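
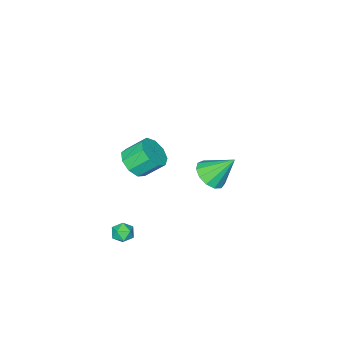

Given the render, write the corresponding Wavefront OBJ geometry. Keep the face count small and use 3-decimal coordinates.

v 3.242 2.249 -1.662
v 3.554 2.617 -2.068
v 4.046 1.623 -1.612
v 4.358 1.991 -2.018
v 4.235 2.198 -1.434
v 3.738 2.585 -1.466
v 3.862 1.655 -2.214
v 3.365 2.042 -2.246
v 3.937 2.25 -2.409
v 4.168 2.586 -1.927
v 3.432 1.654 -1.753
v 3.663 1.99 -1.271
v 3.196 2.332 3.259
v 3.519 1.821 3.912
v 2.866 2.536 4.794
v 2.544 3.048 4.141
v 3.894 2.289 3.81
v 3.242 3.005 4.692
v 3.943 2.778 3.449
v 3.29 3.493 4.332
v 3.642 3.058 3
v 2.99 3.773 3.882
v 3.133 2.998 2.672
v 2.481 3.714 3.554
v 2.653 2.627 2.618
v 2.001 3.343 3.501
v 2.428 2.118 2.864
v 1.775 2.834 3.747
v 2.562 1.709 3.295
v 1.909 2.425 4.177
v 2.992 1.592 3.709
v 2.34 2.307 4.591
v -2.857 1.398 -2.057
v -2.034 1.905 -1.979
v -3.583 2.362 -0.683
v -2.348 2.176 -2.335
v -2.824 2.199 -2.603
v -3.31 1.968 -2.697
v -3.653 1.556 -2.589
v -3.742 1.093 -2.312
v -3.55 0.727 -1.954
v -3.138 0.574 -1.629
v -2.637 0.683 -1.44
v -2.206 1.018 -1.447
v -1.981 1.474 -1.648
f 1 12 6
f 1 6 2
f 1 2 8
f 1 8 11
f 1 11 12
f 2 6 10
f 6 12 5
f 12 11 3
f 11 8 7
f 8 2 9
f 4 10 5
f 4 5 3
f 4 3 7
f 4 7 9
f 4 9 10
f 5 10 6
f 3 5 12
f 7 3 11
f 9 7 8
f 10 9 2
f 14 13 17
f 14 17 15
f 15 17 18
f 15 18 16
f 17 13 19
f 17 19 18
f 18 19 20
f 18 20 16
f 19 13 21
f 19 21 20
f 20 21 22
f 20 22 16
f 21 13 23
f 21 23 22
f 22 23 24
f 22 24 16
f 23 13 25
f 23 25 24
f 24 25 26
f 24 26 16
f 25 13 27
f 25 27 26
f 26 27 28
f 26 28 16
f 27 13 29
f 27 29 28
f 28 29 30
f 28 30 16
f 29 13 31
f 29 31 30
f 30 31 32
f 30 32 16
f 31 13 14
f 31 14 32
f 32 14 15
f 32 15 16
f 34 33 36
f 34 36 35
f 36 33 37
f 36 37 35
f 37 33 38
f 37 38 35
f 38 33 39
f 38 39 35
f 39 33 40
f 39 40 35
f 40 33 41
f 40 41 35
f 41 33 42
f 41 42 35
f 42 33 43
f 42 43 35
f 43 33 44
f 43 44 35
f 44 33 45
f 44 45 35
f 45 33 34
f 45 34 35



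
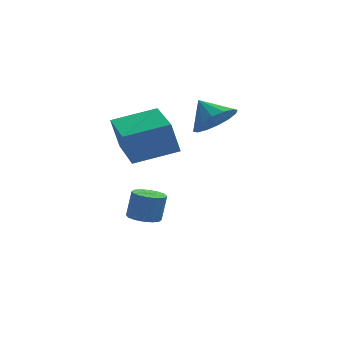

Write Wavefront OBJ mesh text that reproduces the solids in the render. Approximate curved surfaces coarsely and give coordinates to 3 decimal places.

v -2.766 -3.604 3.032
v -3.065 -3.573 4.224
v -3.12 -1.59 2.89
v -3.42 -1.559 4.083
v -1.2 -3.301 3.417
v -1.5 -3.27 4.61
v -1.555 -1.287 3.276
v -1.854 -1.256 4.468
v 0.159 -0.064 3.309
v 0.679 0.622 3.081
v -0.379 0.584 4.031
v 0.319 0.644 2.793
v -0.083 0.476 2.644
v -0.42 0.163 2.673
v -0.602 -0.21 2.872
v -0.58 -0.544 3.188
v -0.36 -0.75 3.537
v -0 -0.772 3.824
v 0.402 -0.604 3.974
v 0.739 -0.291 3.945
v 0.921 0.082 3.746
v 0.899 0.417 3.429
v -2.321 -1.012 -0.821
v -1.998 -0.519 -0.979
v -1.797 -0.316 0.062
v -2.119 -0.808 0.221
v -2.294 -0.414 -0.942
v -2.092 -0.211 0.099
v -2.597 -0.47 -0.873
v -2.395 -0.267 0.168
v -2.826 -0.671 -0.789
v -2.624 -0.468 0.252
v -2.919 -0.963 -0.714
v -2.718 -0.76 0.327
v -2.853 -1.268 -0.668
v -2.651 -1.065 0.374
v -2.643 -1.504 -0.662
v -2.442 -1.301 0.379
v -2.348 -1.609 -0.699
v -2.146 -1.406 0.342
v -2.045 -1.553 -0.768
v -1.843 -1.35 0.273
v -1.816 -1.352 -0.852
v -1.614 -1.149 0.189
v -1.722 -1.06 -0.927
v -1.521 -0.857 0.114
v -1.789 -0.755 -0.974
v -1.587 -0.552 0.068
f 2 4 1
f 5 2 1
f 1 4 3
f 3 5 1
f 2 8 4
f 6 2 5
f 6 8 2
f 4 8 3
f 7 5 3
f 3 8 7
f 7 6 5
f 8 6 7
f 10 9 12
f 10 12 11
f 12 9 13
f 12 13 11
f 13 9 14
f 13 14 11
f 14 9 15
f 14 15 11
f 15 9 16
f 15 16 11
f 16 9 17
f 16 17 11
f 17 9 18
f 17 18 11
f 18 9 19
f 18 19 11
f 19 9 20
f 19 20 11
f 20 9 21
f 20 21 11
f 21 9 22
f 21 22 11
f 22 9 10
f 22 10 11
f 24 23 27
f 24 27 25
f 25 27 28
f 25 28 26
f 27 23 29
f 27 29 28
f 28 29 30
f 28 30 26
f 29 23 31
f 29 31 30
f 30 31 32
f 30 32 26
f 31 23 33
f 31 33 32
f 32 33 34
f 32 34 26
f 33 23 35
f 33 35 34
f 34 35 36
f 34 36 26
f 35 23 37
f 35 37 36
f 36 37 38
f 36 38 26
f 37 23 39
f 37 39 38
f 38 39 40
f 38 40 26
f 39 23 41
f 39 41 40
f 40 41 42
f 40 42 26
f 41 23 43
f 41 43 42
f 42 43 44
f 42 44 26
f 43 23 45
f 43 45 44
f 44 45 46
f 44 46 26
f 45 23 47
f 45 47 46
f 46 47 48
f 46 48 26
f 47 23 24
f 47 24 48
f 48 24 25
f 48 25 26



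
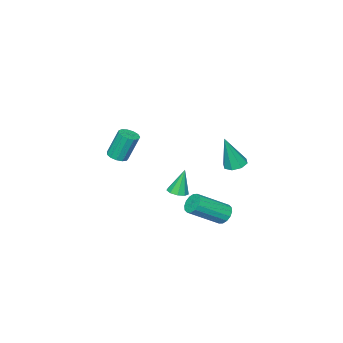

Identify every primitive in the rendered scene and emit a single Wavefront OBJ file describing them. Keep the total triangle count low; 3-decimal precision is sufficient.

v -0.347 1.167 -1.795
v 0.049 0.827 -1.659
v -0.693 1.313 -0.425
v 0.177 1.173 -1.663
v 0.059 1.517 -1.729
v -0.249 1.697 -1.826
v -0.602 1.629 -1.908
v -0.837 1.345 -1.937
v -0.842 0.978 -1.9
v -0.616 0.699 -1.813
v -0.264 0.639 -1.718
v -0.605 3.8 -2.386
v -0.385 3.54 -2.856
v 0.986 2.8 -1.803
v 0.765 3.06 -1.334
v -0.25 3.807 -2.844
v 1.121 3.068 -1.792
v -0.209 4.073 -2.71
v 1.162 3.334 -1.658
v -0.275 4.265 -2.489
v 1.096 3.526 -1.437
v -0.43 4.333 -2.241
v 0.941 3.593 -1.188
v -0.631 4.258 -2.031
v 0.74 3.518 -0.979
v -0.826 4.06 -1.917
v 0.545 3.32 -0.864
v -0.961 3.792 -1.928
v 0.41 3.053 -0.876
v -1.002 3.526 -2.062
v 0.369 2.787 -1.01
v -0.936 3.334 -2.283
v 0.435 2.595 -1.231
v -0.781 3.267 -2.532
v 0.59 2.527 -1.479
v -0.58 3.342 -2.741
v 0.791 2.602 -1.689
v -0.68 -3.025 -1.081
v -0.136 -2.963 -0.96
v -0.517 -2.534 0.523
v -1.06 -2.595 0.401
v -0.236 -2.683 -1.066
v -0.617 -2.254 0.416
v -0.476 -2.512 -1.178
v -0.857 -2.082 0.305
v -0.781 -2.503 -1.259
v -1.162 -2.074 0.224
v -1.054 -2.66 -1.283
v -1.435 -2.231 0.2
v -1.208 -2.933 -1.244
v -1.589 -2.503 0.239
v -1.194 -3.235 -1.153
v -1.575 -2.805 0.33
v -1.017 -3.47 -1.039
v -1.398 -3.04 0.444
v -0.733 -3.564 -0.939
v -1.113 -3.134 0.544
v -0.432 -3.486 -0.884
v -0.812 -3.057 0.599
v -0.209 -3.263 -0.892
v -0.59 -2.833 0.591
v -2.834 2.575 -0.425
v -2.291 2.828 -0.541
v -2.326 2.305 1.365
v -2.609 3.142 -0.403
v -3.059 3.123 -0.278
v -3.377 2.783 -0.239
v -3.377 2.322 -0.309
v -3.059 2.008 -0.447
v -2.609 2.027 -0.571
v -2.291 2.367 -0.61
f 2 1 4
f 2 4 3
f 4 1 5
f 4 5 3
f 5 1 6
f 5 6 3
f 6 1 7
f 6 7 3
f 7 1 8
f 7 8 3
f 8 1 9
f 8 9 3
f 9 1 10
f 9 10 3
f 10 1 11
f 10 11 3
f 11 1 2
f 11 2 3
f 13 12 16
f 13 16 14
f 14 16 17
f 14 17 15
f 16 12 18
f 16 18 17
f 17 18 19
f 17 19 15
f 18 12 20
f 18 20 19
f 19 20 21
f 19 21 15
f 20 12 22
f 20 22 21
f 21 22 23
f 21 23 15
f 22 12 24
f 22 24 23
f 23 24 25
f 23 25 15
f 24 12 26
f 24 26 25
f 25 26 27
f 25 27 15
f 26 12 28
f 26 28 27
f 27 28 29
f 27 29 15
f 28 12 30
f 28 30 29
f 29 30 31
f 29 31 15
f 30 12 32
f 30 32 31
f 31 32 33
f 31 33 15
f 32 12 34
f 32 34 33
f 33 34 35
f 33 35 15
f 34 12 36
f 34 36 35
f 35 36 37
f 35 37 15
f 36 12 13
f 36 13 37
f 37 13 14
f 37 14 15
f 39 38 42
f 39 42 40
f 40 42 43
f 40 43 41
f 42 38 44
f 42 44 43
f 43 44 45
f 43 45 41
f 44 38 46
f 44 46 45
f 45 46 47
f 45 47 41
f 46 38 48
f 46 48 47
f 47 48 49
f 47 49 41
f 48 38 50
f 48 50 49
f 49 50 51
f 49 51 41
f 50 38 52
f 50 52 51
f 51 52 53
f 51 53 41
f 52 38 54
f 52 54 53
f 53 54 55
f 53 55 41
f 54 38 56
f 54 56 55
f 55 56 57
f 55 57 41
f 56 38 58
f 56 58 57
f 57 58 59
f 57 59 41
f 58 38 60
f 58 60 59
f 59 60 61
f 59 61 41
f 60 38 39
f 60 39 61
f 61 39 40
f 61 40 41
f 63 62 65
f 63 65 64
f 65 62 66
f 65 66 64
f 66 62 67
f 66 67 64
f 67 62 68
f 67 68 64
f 68 62 69
f 68 69 64
f 69 62 70
f 69 70 64
f 70 62 71
f 70 71 64
f 71 62 63
f 71 63 64



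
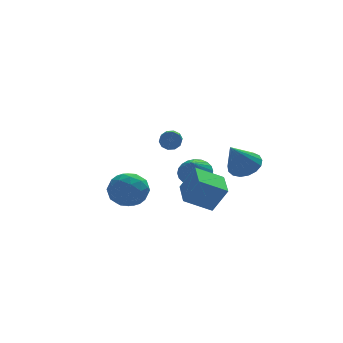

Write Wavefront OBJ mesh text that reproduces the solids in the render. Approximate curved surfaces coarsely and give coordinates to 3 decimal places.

v 1.1 1.636 1.571
v 1.886 1.049 1.437
v 0.6 0.684 2.809
v 2.026 1.305 1.69
v 2.024 1.611 1.926
v 1.882 1.921 2.107
v 1.622 2.188 2.207
v 1.281 2.371 2.21
v 0.913 2.442 2.116
v 0.574 2.39 1.938
v 0.315 2.224 1.705
v 0.175 1.968 1.452
v 0.176 1.661 1.217
v 0.318 1.351 1.035
v 0.579 1.085 0.936
v 0.92 0.902 0.933
v 1.287 0.831 1.027
v 1.627 0.883 1.204
v 0.563 4.558 2.873
v 0.741 4.283 2.323
v 0.294 2.847 2.897
v 0.117 3.122 3.447
v 1.053 4.283 2.566
v 0.606 2.847 3.14
v 1.178 4.388 2.927
v 0.731 2.952 3.5
v 1.068 4.558 3.266
v 0.622 3.122 3.84
v 0.766 4.728 3.456
v 0.319 3.292 4.03
v 0.386 4.833 3.423
v -0.061 3.397 3.997
v 0.074 4.833 3.18
v -0.373 3.397 3.754
v -0.051 4.728 2.82
v -0.498 3.292 3.393
v 0.058 4.558 2.48
v -0.388 3.122 3.054
v 0.361 4.388 2.29
v -0.086 2.952 2.864
v 3.438 0.087 2.566
v 4.087 0.625 3.141
v 2.402 -0.507 4.294
v 3.732 0.943 3.037
v 3.309 1.065 2.825
v 2.916 0.963 2.554
v 2.642 0.66 2.286
v 2.551 0.226 2.082
v 2.663 -0.24 1.989
v 2.952 -0.631 2.028
v 3.353 -0.857 2.191
v 3.773 -0.868 2.439
v 4.117 -0.659 2.717
v 4.304 -0.28 2.96
v 4.294 0.184 3.113
v -3.471 -1.019 2.439
v -2.655 -1.847 2.192
v -4.625 -2.373 3.168
v -3.809 -3.201 2.921
v -3.602 -2.398 3.772
v -2.889 -1.561 3.322
v -4.391 -2.659 2.038
v -3.678 -1.822 1.588
v -3.224 -2.861 1.945
v -2.736 -2.699 3.016
v -4.544 -1.521 2.344
v -4.056 -1.359 3.415
v -2.962 -1.314 2.252
v -4.318 -2.906 3.108
v -4.197 -2.434 3.609
v -3.717 -2.92 3.464
v -3.099 -1.146 2.915
v -2.62 -1.633 2.77
v -3.176 -1.957 3.699
v -4.66 -2.587 2.59
v -4.181 -3.074 2.445
v -3.563 -1.3 1.896
v -3.083 -1.786 1.751
v -4.104 -2.263 1.661
v -2.817 -2.397 1.961
v -3.495 -3.192 2.39
v -3.837 -2.874 1.871
v -3.418 -2.382 1.606
v -2.53 -2.302 2.591
v -3.208 -3.098 3.019
v -3.087 -2.626 3.52
v -2.667 -2.134 3.255
v -2.864 -2.898 2.446
v -4.072 -1.122 2.341
v -4.75 -1.918 2.769
v -4.613 -2.086 2.105
v -4.193 -1.594 1.84
v -3.785 -1.028 2.97
v -4.463 -1.823 3.399
v -3.862 -1.838 3.754
v -3.443 -1.346 3.489
v -4.416 -1.322 2.914
v -0.78 -2.476 1.619
v -0.005 -2.74 3.098
v -0.456 -0.691 1.768
v 0.319 -0.955 3.246
v 0.761 -2.685 0.774
v 1.536 -2.949 2.252
v 1.085 -0.9 0.922
v 1.86 -1.164 2.401
f 2 1 4
f 2 4 3
f 4 1 5
f 4 5 3
f 5 1 6
f 5 6 3
f 6 1 7
f 6 7 3
f 7 1 8
f 7 8 3
f 8 1 9
f 8 9 3
f 9 1 10
f 9 10 3
f 10 1 11
f 10 11 3
f 11 1 12
f 11 12 3
f 12 1 13
f 12 13 3
f 13 1 14
f 13 14 3
f 14 1 15
f 14 15 3
f 15 1 16
f 15 16 3
f 16 1 17
f 16 17 3
f 17 1 18
f 17 18 3
f 18 1 2
f 18 2 3
f 20 19 23
f 20 23 21
f 21 23 24
f 21 24 22
f 23 19 25
f 23 25 24
f 24 25 26
f 24 26 22
f 25 19 27
f 25 27 26
f 26 27 28
f 26 28 22
f 27 19 29
f 27 29 28
f 28 29 30
f 28 30 22
f 29 19 31
f 29 31 30
f 30 31 32
f 30 32 22
f 31 19 33
f 31 33 32
f 32 33 34
f 32 34 22
f 33 19 35
f 33 35 34
f 34 35 36
f 34 36 22
f 35 19 37
f 35 37 36
f 36 37 38
f 36 38 22
f 37 19 39
f 37 39 38
f 38 39 40
f 38 40 22
f 39 19 20
f 39 20 40
f 40 20 21
f 40 21 22
f 42 41 44
f 42 44 43
f 44 41 45
f 44 45 43
f 45 41 46
f 45 46 43
f 46 41 47
f 46 47 43
f 47 41 48
f 47 48 43
f 48 41 49
f 48 49 43
f 49 41 50
f 49 50 43
f 50 41 51
f 50 51 43
f 51 41 52
f 51 52 43
f 52 41 53
f 52 53 43
f 53 41 54
f 53 54 43
f 54 41 55
f 54 55 43
f 55 41 42
f 55 42 43
f 56 93 72
f 93 67 96
f 72 96 61
f 93 96 72
f 56 72 68
f 72 61 73
f 68 73 57
f 72 73 68
f 56 68 77
f 68 57 78
f 77 78 63
f 68 78 77
f 56 77 89
f 77 63 92
f 89 92 66
f 77 92 89
f 56 89 93
f 89 66 97
f 93 97 67
f 89 97 93
f 57 73 84
f 73 61 87
f 84 87 65
f 73 87 84
f 61 96 74
f 96 67 95
f 74 95 60
f 96 95 74
f 67 97 94
f 97 66 90
f 94 90 58
f 97 90 94
f 66 92 91
f 92 63 79
f 91 79 62
f 92 79 91
f 63 78 83
f 78 57 80
f 83 80 64
f 78 80 83
f 59 85 71
f 85 65 86
f 71 86 60
f 85 86 71
f 59 71 69
f 71 60 70
f 69 70 58
f 71 70 69
f 59 69 76
f 69 58 75
f 76 75 62
f 69 75 76
f 59 76 81
f 76 62 82
f 81 82 64
f 76 82 81
f 59 81 85
f 81 64 88
f 85 88 65
f 81 88 85
f 60 86 74
f 86 65 87
f 74 87 61
f 86 87 74
f 58 70 94
f 70 60 95
f 94 95 67
f 70 95 94
f 62 75 91
f 75 58 90
f 91 90 66
f 75 90 91
f 64 82 83
f 82 62 79
f 83 79 63
f 82 79 83
f 65 88 84
f 88 64 80
f 84 80 57
f 88 80 84
f 99 101 98
f 102 99 98
f 98 101 100
f 100 102 98
f 99 105 101
f 103 99 102
f 103 105 99
f 101 105 100
f 104 102 100
f 100 105 104
f 104 103 102
f 105 103 104



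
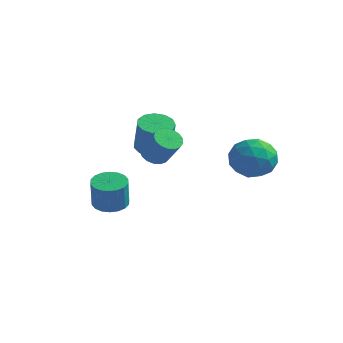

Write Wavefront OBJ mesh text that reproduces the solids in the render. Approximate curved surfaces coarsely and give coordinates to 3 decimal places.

v -2.046 -3.282 -3.512
v -1.278 -3.357 -3.625
v -1.106 -3.674 -2.241
v -1.874 -3.598 -2.128
v -1.311 -3.021 -3.544
v -1.139 -3.338 -2.16
v -1.49 -2.737 -3.456
v -1.318 -3.054 -2.073
v -1.779 -2.561 -3.38
v -1.608 -2.877 -1.996
v -2.121 -2.527 -3.33
v -1.949 -2.843 -1.946
v -2.448 -2.643 -3.316
v -2.276 -2.959 -1.932
v -2.695 -2.885 -3.341
v -2.524 -3.202 -1.957
v -2.814 -3.206 -3.399
v -2.642 -3.523 -2.015
v -2.781 -3.542 -3.48
v -2.609 -3.859 -2.096
v -2.602 -3.826 -3.567
v -2.43 -4.143 -2.184
v -2.312 -4.003 -3.644
v -2.141 -4.319 -2.26
v -1.971 -4.037 -3.694
v -1.799 -4.353 -2.31
v -1.644 -3.921 -3.708
v -1.472 -4.237 -2.324
v -1.396 -3.678 -3.683
v -1.225 -3.995 -2.299
v 1.923 1.774 -1.008
v 2.99 1.613 -1.243
v 1.51 0.247 -1.837
v 2.577 0.086 -2.072
v 2.224 0.014 -1.028
v 2.479 0.958 -0.516
v 2.021 0.902 -2.564
v 2.276 1.846 -2.052
v 3.05 1.074 -2.204
v 3.176 0.525 -1.255
v 1.324 1.335 -1.825
v 1.45 0.786 -0.876
v 2.493 1.828 -1.053
v 2.007 0.032 -2.027
v 1.8 -0.01 -1.414
v 2.427 -0.105 -1.552
v 2.193 1.442 -0.625
v 2.82 1.348 -0.763
v 2.369 0.407 -0.637
v 1.68 0.512 -2.317
v 2.307 0.418 -2.455
v 2.073 1.965 -1.528
v 2.7 1.87 -1.666
v 2.131 1.453 -2.443
v 3.155 1.416 -1.756
v 2.912 0.519 -2.243
v 2.586 0.999 -2.533
v 2.736 1.553 -2.231
v 3.229 1.093 -1.198
v 2.986 0.196 -1.685
v 2.779 0.153 -1.072
v 2.929 0.708 -0.77
v 3.265 0.777 -1.763
v 1.514 1.664 -1.395
v 1.271 0.767 -1.882
v 1.571 1.152 -2.31
v 1.721 1.707 -2.008
v 1.588 1.341 -0.837
v 1.345 0.444 -1.324
v 1.764 0.307 -0.849
v 1.914 0.861 -0.547
v 1.235 1.083 -1.317
v -1.503 -0.774 -1.531
v -1.043 -1.032 -1.927
v -0.177 -1.304 -0.746
v -0.637 -1.046 -0.349
v -0.967 -0.726 -1.913
v -0.101 -0.997 -0.732
v -1.014 -0.431 -1.811
v -0.148 -0.702 -0.629
v -1.173 -0.214 -1.644
v -0.306 -0.486 -0.463
v -1.408 -0.126 -1.452
v -0.541 -0.397 -0.271
v -1.664 -0.186 -1.278
v -0.797 -0.458 -0.096
v -1.884 -0.381 -1.161
v -1.017 -0.653 0.02
v -2.016 -0.666 -1.129
v -1.15 -0.938 0.052
v -2.031 -0.976 -1.19
v -1.164 -1.247 -0.008
v -1.925 -1.24 -1.328
v -1.059 -1.511 -0.147
v -1.723 -1.397 -1.513
v -0.856 -1.668 -0.331
v -1.47 -1.411 -1.701
v -0.603 -1.682 -0.52
v -1.225 -1.279 -1.851
v -0.358 -1.551 -0.67
v -2.861 1.18 -2.138
v -2.059 1.178 -2.351
v -1.637 0.818 -0.754
v -2.439 0.82 -0.542
v -2.16 1.616 -2.225
v -1.738 1.256 -0.629
v -2.484 1.917 -2.072
v -2.062 1.557 -0.475
v -2.928 1.983 -1.939
v -2.506 1.623 -0.343
v -3.35 1.795 -1.87
v -2.929 1.434 -0.274
v -3.617 1.411 -1.886
v -3.195 1.051 -0.29
v -3.644 0.954 -1.982
v -3.222 0.594 -0.386
v -3.422 0.569 -2.128
v -3 0.209 -0.531
v -3.022 0.378 -2.277
v -2.6 0.018 -0.68
v -2.571 0.441 -2.381
v -2.149 0.081 -0.785
v -2.212 0.74 -2.409
v -1.79 0.379 -0.813
f 2 1 5
f 2 5 3
f 3 5 6
f 3 6 4
f 5 1 7
f 5 7 6
f 6 7 8
f 6 8 4
f 7 1 9
f 7 9 8
f 8 9 10
f 8 10 4
f 9 1 11
f 9 11 10
f 10 11 12
f 10 12 4
f 11 1 13
f 11 13 12
f 12 13 14
f 12 14 4
f 13 1 15
f 13 15 14
f 14 15 16
f 14 16 4
f 15 1 17
f 15 17 16
f 16 17 18
f 16 18 4
f 17 1 19
f 17 19 18
f 18 19 20
f 18 20 4
f 19 1 21
f 19 21 20
f 20 21 22
f 20 22 4
f 21 1 23
f 21 23 22
f 22 23 24
f 22 24 4
f 23 1 25
f 23 25 24
f 24 25 26
f 24 26 4
f 25 1 27
f 25 27 26
f 26 27 28
f 26 28 4
f 27 1 29
f 27 29 28
f 28 29 30
f 28 30 4
f 29 1 2
f 29 2 30
f 30 2 3
f 30 3 4
f 31 68 47
f 68 42 71
f 47 71 36
f 68 71 47
f 31 47 43
f 47 36 48
f 43 48 32
f 47 48 43
f 31 43 52
f 43 32 53
f 52 53 38
f 43 53 52
f 31 52 64
f 52 38 67
f 64 67 41
f 52 67 64
f 31 64 68
f 64 41 72
f 68 72 42
f 64 72 68
f 32 48 59
f 48 36 62
f 59 62 40
f 48 62 59
f 36 71 49
f 71 42 70
f 49 70 35
f 71 70 49
f 42 72 69
f 72 41 65
f 69 65 33
f 72 65 69
f 41 67 66
f 67 38 54
f 66 54 37
f 67 54 66
f 38 53 58
f 53 32 55
f 58 55 39
f 53 55 58
f 34 60 46
f 60 40 61
f 46 61 35
f 60 61 46
f 34 46 44
f 46 35 45
f 44 45 33
f 46 45 44
f 34 44 51
f 44 33 50
f 51 50 37
f 44 50 51
f 34 51 56
f 51 37 57
f 56 57 39
f 51 57 56
f 34 56 60
f 56 39 63
f 60 63 40
f 56 63 60
f 35 61 49
f 61 40 62
f 49 62 36
f 61 62 49
f 33 45 69
f 45 35 70
f 69 70 42
f 45 70 69
f 37 50 66
f 50 33 65
f 66 65 41
f 50 65 66
f 39 57 58
f 57 37 54
f 58 54 38
f 57 54 58
f 40 63 59
f 63 39 55
f 59 55 32
f 63 55 59
f 74 73 77
f 74 77 75
f 75 77 78
f 75 78 76
f 77 73 79
f 77 79 78
f 78 79 80
f 78 80 76
f 79 73 81
f 79 81 80
f 80 81 82
f 80 82 76
f 81 73 83
f 81 83 82
f 82 83 84
f 82 84 76
f 83 73 85
f 83 85 84
f 84 85 86
f 84 86 76
f 85 73 87
f 85 87 86
f 86 87 88
f 86 88 76
f 87 73 89
f 87 89 88
f 88 89 90
f 88 90 76
f 89 73 91
f 89 91 90
f 90 91 92
f 90 92 76
f 91 73 93
f 91 93 92
f 92 93 94
f 92 94 76
f 93 73 95
f 93 95 94
f 94 95 96
f 94 96 76
f 95 73 97
f 95 97 96
f 96 97 98
f 96 98 76
f 97 73 99
f 97 99 98
f 98 99 100
f 98 100 76
f 99 73 74
f 99 74 100
f 100 74 75
f 100 75 76
f 102 101 105
f 102 105 103
f 103 105 106
f 103 106 104
f 105 101 107
f 105 107 106
f 106 107 108
f 106 108 104
f 107 101 109
f 107 109 108
f 108 109 110
f 108 110 104
f 109 101 111
f 109 111 110
f 110 111 112
f 110 112 104
f 111 101 113
f 111 113 112
f 112 113 114
f 112 114 104
f 113 101 115
f 113 115 114
f 114 115 116
f 114 116 104
f 115 101 117
f 115 117 116
f 116 117 118
f 116 118 104
f 117 101 119
f 117 119 118
f 118 119 120
f 118 120 104
f 119 101 121
f 119 121 120
f 120 121 122
f 120 122 104
f 121 101 123
f 121 123 122
f 122 123 124
f 122 124 104
f 123 101 102
f 123 102 124
f 124 102 103
f 124 103 104



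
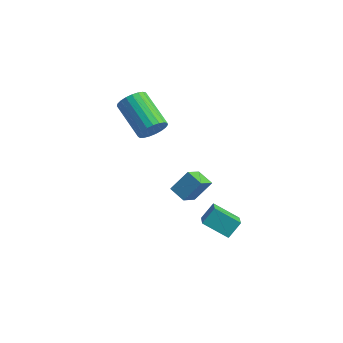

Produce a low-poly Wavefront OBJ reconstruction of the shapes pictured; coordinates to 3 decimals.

v -1.708 -3.031 2.234
v -1.393 -3.339 2.914
v -3.258 -2.877 3.986
v -3.572 -2.569 3.306
v -1.301 -3.016 2.934
v -3.166 -2.554 4.007
v -1.279 -2.695 2.834
v -3.144 -2.233 3.906
v -1.332 -2.432 2.63
v -3.197 -1.97 3.702
v -1.449 -2.273 2.357
v -3.314 -1.811 3.429
v -1.611 -2.245 2.063
v -3.476 -1.783 3.135
v -1.79 -2.353 1.799
v -3.655 -1.891 2.871
v -1.955 -2.578 1.609
v -3.819 -2.116 2.682
v -2.076 -2.881 1.528
v -3.941 -2.419 2.601
v -2.134 -3.21 1.569
v -3.999 -2.749 2.641
v -2.119 -3.509 1.725
v -3.983 -3.047 2.797
v -2.032 -3.724 1.969
v -3.897 -3.262 3.041
v -1.889 -3.82 2.258
v -3.754 -3.358 3.331
v -1.715 -3.779 2.544
v -3.579 -3.317 3.616
v -1.539 -3.609 2.776
v -3.404 -3.147 3.848
v 0.728 -3.65 -0.392
v 0.956 -4.669 0.277
v 1.15 -2.899 0.608
v 1.378 -3.918 1.277
v 1.602 -3.682 -0.737
v 1.83 -4.701 -0.068
v 2.024 -2.931 0.263
v 2.252 -3.95 0.932
v 2.686 -4.34 -1.484
v 2.835 -3.649 -0.735
v 1.772 -3.399 -2.17
v 1.922 -2.708 -1.422
v 3.838 -3.772 -2.238
v 3.988 -3.081 -1.49
v 2.925 -2.831 -2.925
v 3.074 -2.14 -2.176
f 2 1 5
f 2 5 3
f 3 5 6
f 3 6 4
f 5 1 7
f 5 7 6
f 6 7 8
f 6 8 4
f 7 1 9
f 7 9 8
f 8 9 10
f 8 10 4
f 9 1 11
f 9 11 10
f 10 11 12
f 10 12 4
f 11 1 13
f 11 13 12
f 12 13 14
f 12 14 4
f 13 1 15
f 13 15 14
f 14 15 16
f 14 16 4
f 15 1 17
f 15 17 16
f 16 17 18
f 16 18 4
f 17 1 19
f 17 19 18
f 18 19 20
f 18 20 4
f 19 1 21
f 19 21 20
f 20 21 22
f 20 22 4
f 21 1 23
f 21 23 22
f 22 23 24
f 22 24 4
f 23 1 25
f 23 25 24
f 24 25 26
f 24 26 4
f 25 1 27
f 25 27 26
f 26 27 28
f 26 28 4
f 27 1 29
f 27 29 28
f 28 29 30
f 28 30 4
f 29 1 31
f 29 31 30
f 30 31 32
f 30 32 4
f 31 1 2
f 31 2 32
f 32 2 3
f 32 3 4
f 34 36 33
f 37 34 33
f 33 36 35
f 35 37 33
f 34 40 36
f 38 34 37
f 38 40 34
f 36 40 35
f 39 37 35
f 35 40 39
f 39 38 37
f 40 38 39
f 42 44 41
f 45 42 41
f 41 44 43
f 43 45 41
f 42 48 44
f 46 42 45
f 46 48 42
f 44 48 43
f 47 45 43
f 43 48 47
f 47 46 45
f 48 46 47



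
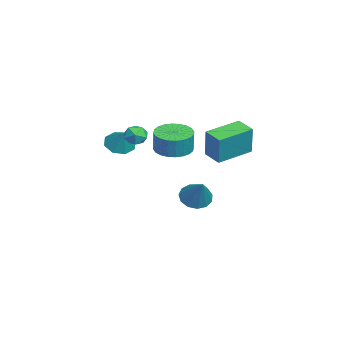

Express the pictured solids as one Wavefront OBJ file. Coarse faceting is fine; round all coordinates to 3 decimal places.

v -2.518 -0.711 -0.462
v -1.849 0.137 -0.608
v -1.592 0.158 0.697
v -2.262 -0.689 0.842
v -2.219 0.335 -0.538
v -1.962 0.356 0.766
v -2.634 0.373 -0.457
v -2.378 0.394 0.848
v -3.032 0.247 -0.377
v -2.776 0.268 0.928
v -3.352 -0.025 -0.31
v -3.095 -0.004 0.995
v -3.545 -0.402 -0.265
v -3.288 -0.381 1.039
v -3.582 -0.825 -0.251
v -3.325 -0.804 1.053
v -3.456 -1.231 -0.269
v -3.2 -1.21 1.035
v -3.188 -1.558 -0.317
v -2.931 -1.537 0.988
v -2.818 -1.756 -0.386
v -2.561 -1.735 0.918
v -2.402 -1.794 -0.468
v -2.146 -1.773 0.837
v -2.004 -1.668 -0.548
v -1.748 -1.647 0.757
v -1.685 -1.396 -0.615
v -1.428 -1.375 0.69
v -1.492 -1.019 -0.659
v -1.235 -0.998 0.645
v -1.455 -0.596 -0.673
v -1.198 -0.575 0.631
v -1.58 -0.19 -0.655
v -1.324 -0.169 0.649
v -2.422 0.493 -4.043
v -1.915 1.055 -4.601
v -1.178 0.847 -2.557
v -2.279 1.363 -4.37
v -2.689 1.394 -4.035
v -3.013 1.139 -3.703
v -3.15 0.679 -3.479
v -3.055 0.16 -3.434
v -2.759 -0.254 -3.583
v -2.356 -0.43 -3.877
v -1.974 -0.314 -4.225
v -1.734 0.059 -4.515
v -1.712 0.569 -4.655
v -1.677 -3.547 0.274
v -1.035 -3.246 -0.263
v -0.903 -3.253 1.366
v -1.474 -2.757 -0.082
v -2.032 -2.731 0.307
v -2.383 -3.183 0.677
v -2.32 -3.848 0.812
v -1.881 -4.336 0.631
v -1.323 -4.362 0.242
v -0.972 -3.911 -0.128
v 3.775 0.875 1.776
v 4.222 0.891 3.489
v 2.6 2.554 2.067
v 3.047 2.571 3.779
v 4.653 1.529 1.541
v 5.1 1.546 3.253
v 3.478 3.209 1.831
v 3.925 3.225 3.544
v 0.906 -2.295 2.46
v 1.446 -2.657 2.137
v 0.174 -2.623 1.603
v 0.714 -2.985 1.28
v 0.443 -3.223 1.91
v 0.895 -3.02 2.439
v 0.725 -2.26 1.301
v 1.177 -2.057 1.83
v 1.334 -2.635 1.421
v 1.159 -3.231 1.797
v 0.461 -2.049 1.943
v 0.286 -2.645 2.319
f 2 1 5
f 2 5 3
f 3 5 6
f 3 6 4
f 5 1 7
f 5 7 6
f 6 7 8
f 6 8 4
f 7 1 9
f 7 9 8
f 8 9 10
f 8 10 4
f 9 1 11
f 9 11 10
f 10 11 12
f 10 12 4
f 11 1 13
f 11 13 12
f 12 13 14
f 12 14 4
f 13 1 15
f 13 15 14
f 14 15 16
f 14 16 4
f 15 1 17
f 15 17 16
f 16 17 18
f 16 18 4
f 17 1 19
f 17 19 18
f 18 19 20
f 18 20 4
f 19 1 21
f 19 21 20
f 20 21 22
f 20 22 4
f 21 1 23
f 21 23 22
f 22 23 24
f 22 24 4
f 23 1 25
f 23 25 24
f 24 25 26
f 24 26 4
f 25 1 27
f 25 27 26
f 26 27 28
f 26 28 4
f 27 1 29
f 27 29 28
f 28 29 30
f 28 30 4
f 29 1 31
f 29 31 30
f 30 31 32
f 30 32 4
f 31 1 33
f 31 33 32
f 32 33 34
f 32 34 4
f 33 1 2
f 33 2 34
f 34 2 3
f 34 3 4
f 36 35 38
f 36 38 37
f 38 35 39
f 38 39 37
f 39 35 40
f 39 40 37
f 40 35 41
f 40 41 37
f 41 35 42
f 41 42 37
f 42 35 43
f 42 43 37
f 43 35 44
f 43 44 37
f 44 35 45
f 44 45 37
f 45 35 46
f 45 46 37
f 46 35 47
f 46 47 37
f 47 35 36
f 47 36 37
f 49 48 51
f 49 51 50
f 51 48 52
f 51 52 50
f 52 48 53
f 52 53 50
f 53 48 54
f 53 54 50
f 54 48 55
f 54 55 50
f 55 48 56
f 55 56 50
f 56 48 57
f 56 57 50
f 57 48 49
f 57 49 50
f 59 61 58
f 62 59 58
f 58 61 60
f 60 62 58
f 59 65 61
f 63 59 62
f 63 65 59
f 61 65 60
f 64 62 60
f 60 65 64
f 64 63 62
f 65 63 64
f 66 77 71
f 66 71 67
f 66 67 73
f 66 73 76
f 66 76 77
f 67 71 75
f 71 77 70
f 77 76 68
f 76 73 72
f 73 67 74
f 69 75 70
f 69 70 68
f 69 68 72
f 69 72 74
f 69 74 75
f 70 75 71
f 68 70 77
f 72 68 76
f 74 72 73
f 75 74 67



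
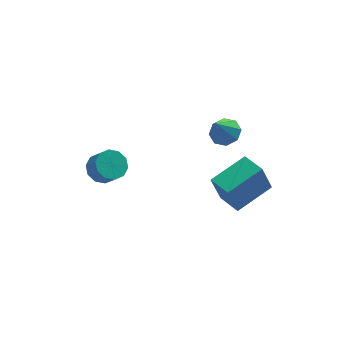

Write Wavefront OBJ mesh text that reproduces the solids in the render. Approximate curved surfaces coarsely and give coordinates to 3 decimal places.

v 3.152 2.888 1.93
v 3.768 3.206 2.35
v 2.508 2.392 3.25
v 3.301 3.606 2.273
v 2.747 3.586 1.994
v 2.431 3.157 1.679
v 2.537 2.57 1.51
v 3.004 2.169 1.588
v 3.557 2.189 1.866
v 3.874 2.619 2.182
v 1.986 -3.094 2.154
v 1.507 -3.077 3.649
v 1.552 -1.878 2.001
v 1.072 -1.861 3.496
v 3.788 -2.379 2.724
v 3.308 -2.362 4.219
v 3.353 -1.163 2.571
v 2.874 -1.146 4.066
v -3.025 2.038 1.548
v -2.281 1.956 1.189
v -1.951 1.341 2.013
v -2.695 1.422 2.372
v -2.267 2.37 1.492
v -1.936 1.755 2.316
v -2.542 2.657 1.816
v -2.212 2.042 2.64
v -3.002 2.707 2.038
v -2.671 2.092 2.862
v -3.47 2.502 2.073
v -3.14 1.886 2.897
v -3.769 2.119 1.907
v -3.439 1.504 2.731
v -3.784 1.705 1.604
v -3.453 1.09 2.428
v -3.508 1.418 1.28
v -3.178 0.803 2.104
v -3.049 1.368 1.058
v -2.718 0.753 1.882
v -2.58 1.574 1.023
v -2.25 0.958 1.847
f 2 1 4
f 2 4 3
f 4 1 5
f 4 5 3
f 5 1 6
f 5 6 3
f 6 1 7
f 6 7 3
f 7 1 8
f 7 8 3
f 8 1 9
f 8 9 3
f 9 1 10
f 9 10 3
f 10 1 2
f 10 2 3
f 12 14 11
f 15 12 11
f 11 14 13
f 13 15 11
f 12 18 14
f 16 12 15
f 16 18 12
f 14 18 13
f 17 15 13
f 13 18 17
f 17 16 15
f 18 16 17
f 20 19 23
f 20 23 21
f 21 23 24
f 21 24 22
f 23 19 25
f 23 25 24
f 24 25 26
f 24 26 22
f 25 19 27
f 25 27 26
f 26 27 28
f 26 28 22
f 27 19 29
f 27 29 28
f 28 29 30
f 28 30 22
f 29 19 31
f 29 31 30
f 30 31 32
f 30 32 22
f 31 19 33
f 31 33 32
f 32 33 34
f 32 34 22
f 33 19 35
f 33 35 34
f 34 35 36
f 34 36 22
f 35 19 37
f 35 37 36
f 36 37 38
f 36 38 22
f 37 19 39
f 37 39 38
f 38 39 40
f 38 40 22
f 39 19 20
f 39 20 40
f 40 20 21
f 40 21 22



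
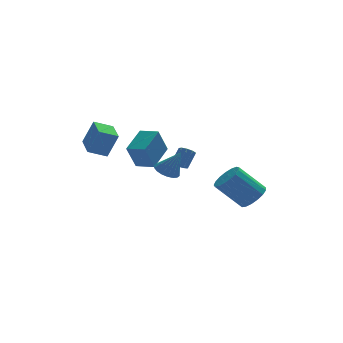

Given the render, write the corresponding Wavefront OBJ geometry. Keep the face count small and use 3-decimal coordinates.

v 0.325 -1.821 -1.645
v 0.731 -2.136 -1.727
v 1.3 -1.634 -0.837
v 0.895 -1.319 -0.755
v 0.768 -1.838 -1.918
v 1.337 -1.336 -1.028
v 0.597 -1.532 -1.982
v 1.166 -1.03 -1.091
v 0.3 -1.362 -1.888
v 0.869 -0.86 -0.997
v 0.014 -1.406 -1.68
v 0.583 -0.904 -0.79
v -0.126 -1.644 -1.456
v 0.443 -1.142 -0.566
v -0.055 -1.965 -1.321
v 0.515 -1.463 -0.43
v 0.194 -2.219 -1.337
v 0.764 -1.717 -0.447
v 0.505 -2.286 -1.498
v 1.074 -1.784 -0.607
v 4.327 -2.821 -4.107
v 5.04 -2.836 -3.436
v 3.567 -2.455 -1.861
v 2.853 -2.439 -2.533
v 5.018 -2.386 -3.565
v 3.545 -2.005 -1.991
v 4.838 -2.036 -3.819
v 3.364 -1.654 -2.245
v 4.54 -1.865 -4.139
v 3.067 -1.483 -2.565
v 4.194 -1.913 -4.452
v 2.72 -1.532 -2.877
v 3.878 -2.169 -4.685
v 2.404 -1.788 -3.111
v 3.665 -2.575 -4.787
v 2.191 -2.193 -3.212
v 3.603 -3.036 -4.732
v 2.13 -2.655 -3.158
v 3.708 -3.449 -4.535
v 2.234 -3.067 -2.96
v 3.954 -3.717 -4.239
v 2.48 -3.336 -2.665
v 4.285 -3.78 -3.913
v 2.812 -3.399 -2.339
v 4.627 -3.624 -3.632
v 3.153 -3.242 -2.058
v 4.899 -3.283 -3.46
v 3.425 -2.902 -1.885
v -4.388 0.771 -1.111
v -3.757 0.606 0.448
v -4.323 2.572 -0.947
v -3.693 2.408 0.612
v -3.247 0.772 -1.572
v -2.617 0.608 -0.013
v -3.183 2.574 -1.408
v -2.552 2.409 0.151
v -1.505 1.187 -2.641
v -2.156 0.74 -1.057
v -0.393 2.55 -1.8
v -1.043 2.103 -0.216
v -0.617 0.377 -2.504
v -1.267 -0.07 -0.92
v 0.496 1.74 -1.663
v -0.155 1.293 -0.079
v -0.888 -3.737 -1.22
v -0.238 -3.325 -1.396
v -0.212 -4.183 0.24
v -0.438 -3.088 -1.231
v -0.728 -2.98 -1.063
v -1.049 -3.022 -0.927
v -1.339 -3.205 -0.849
v -1.539 -3.494 -0.845
v -1.61 -3.831 -0.914
v -1.539 -4.15 -1.045
v -1.338 -4.387 -1.21
v -1.048 -4.495 -1.377
v -0.727 -4.453 -1.513
v -0.437 -4.269 -1.591
v -0.237 -3.98 -1.596
v -0.166 -3.643 -1.526
f 2 1 5
f 2 5 3
f 3 5 6
f 3 6 4
f 5 1 7
f 5 7 6
f 6 7 8
f 6 8 4
f 7 1 9
f 7 9 8
f 8 9 10
f 8 10 4
f 9 1 11
f 9 11 10
f 10 11 12
f 10 12 4
f 11 1 13
f 11 13 12
f 12 13 14
f 12 14 4
f 13 1 15
f 13 15 14
f 14 15 16
f 14 16 4
f 15 1 17
f 15 17 16
f 16 17 18
f 16 18 4
f 17 1 19
f 17 19 18
f 18 19 20
f 18 20 4
f 19 1 2
f 19 2 20
f 20 2 3
f 20 3 4
f 22 21 25
f 22 25 23
f 23 25 26
f 23 26 24
f 25 21 27
f 25 27 26
f 26 27 28
f 26 28 24
f 27 21 29
f 27 29 28
f 28 29 30
f 28 30 24
f 29 21 31
f 29 31 30
f 30 31 32
f 30 32 24
f 31 21 33
f 31 33 32
f 32 33 34
f 32 34 24
f 33 21 35
f 33 35 34
f 34 35 36
f 34 36 24
f 35 21 37
f 35 37 36
f 36 37 38
f 36 38 24
f 37 21 39
f 37 39 38
f 38 39 40
f 38 40 24
f 39 21 41
f 39 41 40
f 40 41 42
f 40 42 24
f 41 21 43
f 41 43 42
f 42 43 44
f 42 44 24
f 43 21 45
f 43 45 44
f 44 45 46
f 44 46 24
f 45 21 47
f 45 47 46
f 46 47 48
f 46 48 24
f 47 21 22
f 47 22 48
f 48 22 23
f 48 23 24
f 50 52 49
f 53 50 49
f 49 52 51
f 51 53 49
f 50 56 52
f 54 50 53
f 54 56 50
f 52 56 51
f 55 53 51
f 51 56 55
f 55 54 53
f 56 54 55
f 58 60 57
f 61 58 57
f 57 60 59
f 59 61 57
f 58 64 60
f 62 58 61
f 62 64 58
f 60 64 59
f 63 61 59
f 59 64 63
f 63 62 61
f 64 62 63
f 66 65 68
f 66 68 67
f 68 65 69
f 68 69 67
f 69 65 70
f 69 70 67
f 70 65 71
f 70 71 67
f 71 65 72
f 71 72 67
f 72 65 73
f 72 73 67
f 73 65 74
f 73 74 67
f 74 65 75
f 74 75 67
f 75 65 76
f 75 76 67
f 76 65 77
f 76 77 67
f 77 65 78
f 77 78 67
f 78 65 79
f 78 79 67
f 79 65 80
f 79 80 67
f 80 65 66
f 80 66 67



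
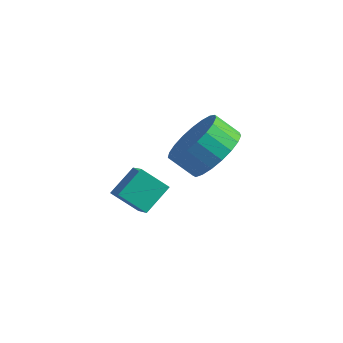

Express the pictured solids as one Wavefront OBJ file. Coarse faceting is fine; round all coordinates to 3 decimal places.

v 1.185 2.095 -0.976
v 1.706 2.595 -0.2
v 0.976 2.346 0.451
v 0.455 1.845 -0.324
v 1.452 2.916 -0.362
v 0.722 2.667 0.289
v 1.152 3.096 -0.63
v 0.421 2.847 0.021
v 0.858 3.102 -0.958
v 0.127 2.853 -0.307
v 0.62 2.935 -1.289
v -0.111 2.686 -0.638
v 0.48 2.621 -1.566
v -0.251 2.372 -0.914
v 0.462 2.217 -1.74
v -0.269 1.968 -1.089
v 0.569 1.792 -1.783
v -0.162 1.543 -1.132
v 0.782 1.419 -1.686
v 0.052 1.17 -1.035
v 1.066 1.162 -1.466
v 0.335 0.913 -0.815
v 1.37 1.067 -1.161
v 0.639 0.818 -0.51
v 1.642 1.15 -0.825
v 0.911 0.901 -0.173
v 1.835 1.396 -0.514
v 1.104 1.147 0.137
v 1.916 1.762 -0.283
v 1.185 1.513 0.368
v 1.87 2.187 -0.172
v 1.14 1.938 0.479
v -2.323 1.411 -3.91
v -1.633 0.907 -3.353
v -2.151 2.39 -3.238
v -1.461 1.886 -2.68
v -1.499 1.754 -4.62
v -0.809 1.25 -4.062
v -1.327 2.733 -3.947
v -0.637 2.229 -3.39
f 2 1 5
f 2 5 3
f 3 5 6
f 3 6 4
f 5 1 7
f 5 7 6
f 6 7 8
f 6 8 4
f 7 1 9
f 7 9 8
f 8 9 10
f 8 10 4
f 9 1 11
f 9 11 10
f 10 11 12
f 10 12 4
f 11 1 13
f 11 13 12
f 12 13 14
f 12 14 4
f 13 1 15
f 13 15 14
f 14 15 16
f 14 16 4
f 15 1 17
f 15 17 16
f 16 17 18
f 16 18 4
f 17 1 19
f 17 19 18
f 18 19 20
f 18 20 4
f 19 1 21
f 19 21 20
f 20 21 22
f 20 22 4
f 21 1 23
f 21 23 22
f 22 23 24
f 22 24 4
f 23 1 25
f 23 25 24
f 24 25 26
f 24 26 4
f 25 1 27
f 25 27 26
f 26 27 28
f 26 28 4
f 27 1 29
f 27 29 28
f 28 29 30
f 28 30 4
f 29 1 31
f 29 31 30
f 30 31 32
f 30 32 4
f 31 1 2
f 31 2 32
f 32 2 3
f 32 3 4
f 34 36 33
f 37 34 33
f 33 36 35
f 35 37 33
f 34 40 36
f 38 34 37
f 38 40 34
f 36 40 35
f 39 37 35
f 35 40 39
f 39 38 37
f 40 38 39



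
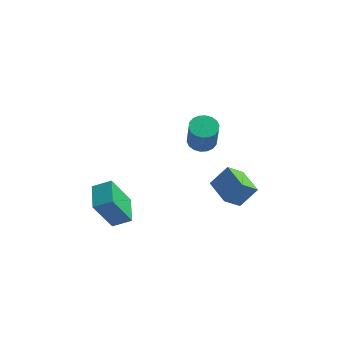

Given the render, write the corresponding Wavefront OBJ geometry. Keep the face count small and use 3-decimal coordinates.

v 3.536 1.156 -3.047
v 4.356 1.629 -2.016
v 2.582 2.402 -2.859
v 3.401 2.874 -1.828
v 4.239 1.826 -3.912
v 5.058 2.298 -2.881
v 3.284 3.071 -3.724
v 4.104 3.544 -2.693
v 2.574 0.019 2.504
v 3.117 0.51 2.614
v 3.308 -0.049 4.166
v 2.766 -0.539 4.056
v 2.849 0.676 2.707
v 3.04 0.117 4.258
v 2.525 0.712 2.76
v 2.717 0.153 4.311
v 2.212 0.611 2.762
v 2.403 0.052 4.313
v 1.97 0.392 2.713
v 2.162 -0.166 4.264
v 1.848 0.1 2.623
v 2.04 -0.459 4.174
v 1.87 -0.208 2.509
v 2.061 -0.767 4.061
v 2.032 -0.471 2.394
v 2.223 -1.03 3.946
v 2.3 -0.637 2.302
v 2.491 -1.196 3.853
v 2.623 -0.673 2.249
v 2.815 -1.232 3.8
v 2.937 -0.572 2.247
v 3.128 -1.131 3.798
v 3.178 -0.354 2.296
v 3.37 -0.912 3.847
v 3.3 -0.061 2.386
v 3.492 -0.62 3.937
v 3.279 0.247 2.499
v 3.47 -0.312 4.051
v -1.302 -2.798 -2.335
v -2.113 -3.349 -0.501
v -1.677 -1.35 -2.066
v -2.488 -1.901 -0.232
v -0.352 -2.639 -1.868
v -1.163 -3.19 -0.034
v -0.727 -1.191 -1.599
v -1.538 -1.742 0.235
f 2 4 1
f 5 2 1
f 1 4 3
f 3 5 1
f 2 8 4
f 6 2 5
f 6 8 2
f 4 8 3
f 7 5 3
f 3 8 7
f 7 6 5
f 8 6 7
f 10 9 13
f 10 13 11
f 11 13 14
f 11 14 12
f 13 9 15
f 13 15 14
f 14 15 16
f 14 16 12
f 15 9 17
f 15 17 16
f 16 17 18
f 16 18 12
f 17 9 19
f 17 19 18
f 18 19 20
f 18 20 12
f 19 9 21
f 19 21 20
f 20 21 22
f 20 22 12
f 21 9 23
f 21 23 22
f 22 23 24
f 22 24 12
f 23 9 25
f 23 25 24
f 24 25 26
f 24 26 12
f 25 9 27
f 25 27 26
f 26 27 28
f 26 28 12
f 27 9 29
f 27 29 28
f 28 29 30
f 28 30 12
f 29 9 31
f 29 31 30
f 30 31 32
f 30 32 12
f 31 9 33
f 31 33 32
f 32 33 34
f 32 34 12
f 33 9 35
f 33 35 34
f 34 35 36
f 34 36 12
f 35 9 37
f 35 37 36
f 36 37 38
f 36 38 12
f 37 9 10
f 37 10 38
f 38 10 11
f 38 11 12
f 40 42 39
f 43 40 39
f 39 42 41
f 41 43 39
f 40 46 42
f 44 40 43
f 44 46 40
f 42 46 41
f 45 43 41
f 41 46 45
f 45 44 43
f 46 44 45



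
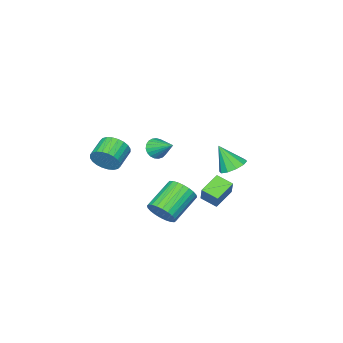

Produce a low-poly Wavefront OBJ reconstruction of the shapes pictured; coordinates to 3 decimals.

v -3.282 -4.472 -2.915
v -2.796 -4.145 -3.446
v -3.258 -2.968 -1.965
v -3.092 -4.065 -3.565
v -3.42 -4.055 -3.572
v -3.724 -4.118 -3.465
v -3.952 -4.242 -3.264
v -4.064 -4.406 -3.002
v -4.04 -4.581 -2.725
v -3.886 -4.738 -2.481
v -3.627 -4.848 -2.312
v -3.308 -4.894 -2.248
v -2.984 -4.867 -2.299
v -2.712 -4.771 -2.456
v -2.539 -4.624 -2.693
v -2.494 -4.451 -2.969
v -2.585 -4.281 -3.235
v 1.603 -3.578 -1.562
v 2.044 -3.823 -0.71
v 0.777 -4.346 -0.206
v 0.337 -4.102 -1.058
v 1.925 -3.463 -0.633
v 0.659 -3.987 -0.129
v 1.758 -3.121 -0.698
v 0.492 -3.644 -0.194
v 1.567 -2.848 -0.894
v 0.301 -3.372 -0.39
v 1.382 -2.687 -1.192
v 0.116 -3.21 -0.688
v 1.23 -2.661 -1.546
v -0.036 -3.185 -1.042
v 1.135 -2.775 -1.903
v -0.131 -3.299 -1.399
v 1.112 -3.011 -2.208
v -0.155 -3.535 -1.704
v 1.163 -3.334 -2.414
v -0.104 -3.857 -1.91
v 1.281 -3.693 -2.491
v 0.015 -4.217 -1.987
v 1.448 -4.036 -2.426
v 0.182 -4.559 -1.922
v 1.639 -4.308 -2.23
v 0.373 -4.832 -1.726
v 1.824 -4.47 -1.932
v 0.558 -4.993 -1.428
v 1.976 -4.495 -1.578
v 0.71 -5.019 -1.074
v 2.071 -4.381 -1.221
v 0.805 -4.905 -0.717
v 2.095 -4.145 -0.916
v 0.828 -4.669 -0.412
v -1.447 3.972 0.096
v -0.6 3.881 -0.161
v -1.093 3.128 1.564
v -0.643 4.352 0.12
v -0.993 4.677 0.391
v -1.517 4.734 0.55
v -2.014 4.499 0.536
v -2.295 4.063 0.353
v -2.252 3.592 0.072
v -1.902 3.266 -0.2
v -1.378 3.209 -0.359
v -0.881 3.444 -0.344
v 1.823 1.522 -3.572
v 2.267 0.919 -2.924
v 0.38 0.676 -1.859
v -0.063 1.278 -2.508
v 2.318 1.263 -2.755
v 0.432 1.019 -1.69
v 2.294 1.646 -2.71
v 0.407 1.402 -1.645
v 2.198 2.01 -2.797
v 0.311 1.766 -1.732
v 2.045 2.3 -3.002
v 0.159 2.056 -1.937
v 1.858 2.471 -3.293
v -0.028 2.227 -2.228
v 1.666 2.498 -3.627
v -0.22 2.254 -2.562
v 1.498 2.376 -3.953
v -0.388 2.132 -2.888
v 1.38 2.124 -4.221
v -0.507 1.881 -3.156
v 1.328 1.781 -4.39
v -0.558 1.537 -3.325
v 1.353 1.398 -4.435
v -0.534 1.154 -3.37
v 1.449 1.034 -4.348
v -0.438 0.79 -3.283
v 1.601 0.744 -4.143
v -0.285 0.5 -3.078
v 1.788 0.573 -3.852
v -0.098 0.329 -2.787
v 1.98 0.546 -3.518
v 0.094 0.302 -2.453
v 2.148 0.668 -3.192
v 0.262 0.424 -2.127
v -2.298 1.799 -4.722
v -2.009 0.749 -4.351
v -3.699 1.622 -4.133
v -3.41 0.572 -3.763
v -1.89 2.308 -3.597
v -1.601 1.258 -3.227
v -3.291 2.131 -3.009
v -3.002 1.081 -2.638
f 2 1 4
f 2 4 3
f 4 1 5
f 4 5 3
f 5 1 6
f 5 6 3
f 6 1 7
f 6 7 3
f 7 1 8
f 7 8 3
f 8 1 9
f 8 9 3
f 9 1 10
f 9 10 3
f 10 1 11
f 10 11 3
f 11 1 12
f 11 12 3
f 12 1 13
f 12 13 3
f 13 1 14
f 13 14 3
f 14 1 15
f 14 15 3
f 15 1 16
f 15 16 3
f 16 1 17
f 16 17 3
f 17 1 2
f 17 2 3
f 19 18 22
f 19 22 20
f 20 22 23
f 20 23 21
f 22 18 24
f 22 24 23
f 23 24 25
f 23 25 21
f 24 18 26
f 24 26 25
f 25 26 27
f 25 27 21
f 26 18 28
f 26 28 27
f 27 28 29
f 27 29 21
f 28 18 30
f 28 30 29
f 29 30 31
f 29 31 21
f 30 18 32
f 30 32 31
f 31 32 33
f 31 33 21
f 32 18 34
f 32 34 33
f 33 34 35
f 33 35 21
f 34 18 36
f 34 36 35
f 35 36 37
f 35 37 21
f 36 18 38
f 36 38 37
f 37 38 39
f 37 39 21
f 38 18 40
f 38 40 39
f 39 40 41
f 39 41 21
f 40 18 42
f 40 42 41
f 41 42 43
f 41 43 21
f 42 18 44
f 42 44 43
f 43 44 45
f 43 45 21
f 44 18 46
f 44 46 45
f 45 46 47
f 45 47 21
f 46 18 48
f 46 48 47
f 47 48 49
f 47 49 21
f 48 18 50
f 48 50 49
f 49 50 51
f 49 51 21
f 50 18 19
f 50 19 51
f 51 19 20
f 51 20 21
f 53 52 55
f 53 55 54
f 55 52 56
f 55 56 54
f 56 52 57
f 56 57 54
f 57 52 58
f 57 58 54
f 58 52 59
f 58 59 54
f 59 52 60
f 59 60 54
f 60 52 61
f 60 61 54
f 61 52 62
f 61 62 54
f 62 52 63
f 62 63 54
f 63 52 53
f 63 53 54
f 65 64 68
f 65 68 66
f 66 68 69
f 66 69 67
f 68 64 70
f 68 70 69
f 69 70 71
f 69 71 67
f 70 64 72
f 70 72 71
f 71 72 73
f 71 73 67
f 72 64 74
f 72 74 73
f 73 74 75
f 73 75 67
f 74 64 76
f 74 76 75
f 75 76 77
f 75 77 67
f 76 64 78
f 76 78 77
f 77 78 79
f 77 79 67
f 78 64 80
f 78 80 79
f 79 80 81
f 79 81 67
f 80 64 82
f 80 82 81
f 81 82 83
f 81 83 67
f 82 64 84
f 82 84 83
f 83 84 85
f 83 85 67
f 84 64 86
f 84 86 85
f 85 86 87
f 85 87 67
f 86 64 88
f 86 88 87
f 87 88 89
f 87 89 67
f 88 64 90
f 88 90 89
f 89 90 91
f 89 91 67
f 90 64 92
f 90 92 91
f 91 92 93
f 91 93 67
f 92 64 94
f 92 94 93
f 93 94 95
f 93 95 67
f 94 64 96
f 94 96 95
f 95 96 97
f 95 97 67
f 96 64 65
f 96 65 97
f 97 65 66
f 97 66 67
f 99 101 98
f 102 99 98
f 98 101 100
f 100 102 98
f 99 105 101
f 103 99 102
f 103 105 99
f 101 105 100
f 104 102 100
f 100 105 104
f 104 103 102
f 105 103 104



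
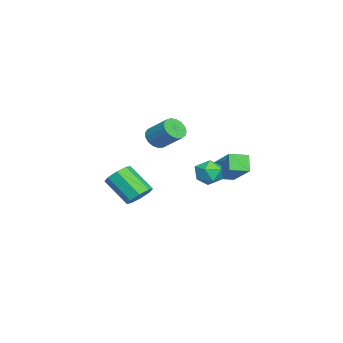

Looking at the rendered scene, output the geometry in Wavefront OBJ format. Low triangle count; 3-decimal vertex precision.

v -2.771 1.736 -2.542
v -1.369 2.626 -1.446
v -3.188 2.606 -2.715
v -1.785 3.496 -1.619
v -2.215 1.844 -3.341
v -0.812 2.734 -2.245
v -2.631 2.714 -3.514
v -1.229 3.604 -2.418
v -2.488 -0.898 -1
v -1.897 -1.18 -1.077
v -1.32 -0.205 -0.238
v -1.912 0.078 -0.16
v -1.911 -0.97 -1.312
v -1.335 0.006 -0.473
v -2.058 -0.742 -1.476
v -1.482 0.233 -0.636
v -2.303 -0.551 -1.53
v -1.727 0.425 -0.69
v -2.591 -0.439 -1.463
v -2.014 0.537 -0.623
v -2.855 -0.432 -1.289
v -2.278 0.544 -0.45
v -3.035 -0.531 -1.05
v -2.458 0.444 -0.21
v -3.09 -0.715 -0.799
v -2.513 0.26 0.041
v -3.007 -0.94 -0.594
v -2.43 0.035 0.246
v -2.805 -1.156 -0.482
v -2.228 -0.181 0.358
v -2.531 -1.313 -0.488
v -1.954 -0.337 0.351
v -2.247 -1.374 -0.612
v -1.67 -0.399 0.227
v -2.018 -1.326 -0.825
v -1.441 -0.351 0.015
v 3.224 2.881 -0.575
v 3.633 3.024 -1.169
v 3.747 1.816 -0.471
v 4.156 1.959 -1.065
v 4.271 2.331 -0.44
v 3.948 2.989 -0.505
v 3.432 1.851 -1.135
v 3.109 2.509 -1.2
v 3.762 2.387 -1.516
v 4.281 2.684 -1.086
v 3.099 2.156 -0.554
v 3.618 2.453 -0.124
v 1.511 -0.961 -3.239
v 2.159 -1.274 -3.256
v 1.656 -2.373 -2.117
v 1.009 -2.059 -2.101
v 2.129 -0.872 -2.88
v 1.626 -1.971 -1.742
v 1.738 -0.521 -2.715
v 1.235 -1.62 -1.577
v 1.213 -0.428 -2.857
v 0.71 -1.527 -1.719
v 0.864 -0.647 -3.223
v 0.361 -1.746 -2.084
v 0.894 -1.049 -3.598
v 0.391 -2.148 -2.46
v 1.285 -1.4 -3.763
v 0.782 -2.499 -2.625
v 1.81 -1.493 -3.621
v 1.307 -2.592 -2.483
f 2 4 1
f 5 2 1
f 1 4 3
f 3 5 1
f 2 8 4
f 6 2 5
f 6 8 2
f 4 8 3
f 7 5 3
f 3 8 7
f 7 6 5
f 8 6 7
f 10 9 13
f 10 13 11
f 11 13 14
f 11 14 12
f 13 9 15
f 13 15 14
f 14 15 16
f 14 16 12
f 15 9 17
f 15 17 16
f 16 17 18
f 16 18 12
f 17 9 19
f 17 19 18
f 18 19 20
f 18 20 12
f 19 9 21
f 19 21 20
f 20 21 22
f 20 22 12
f 21 9 23
f 21 23 22
f 22 23 24
f 22 24 12
f 23 9 25
f 23 25 24
f 24 25 26
f 24 26 12
f 25 9 27
f 25 27 26
f 26 27 28
f 26 28 12
f 27 9 29
f 27 29 28
f 28 29 30
f 28 30 12
f 29 9 31
f 29 31 30
f 30 31 32
f 30 32 12
f 31 9 33
f 31 33 32
f 32 33 34
f 32 34 12
f 33 9 35
f 33 35 34
f 34 35 36
f 34 36 12
f 35 9 10
f 35 10 36
f 36 10 11
f 36 11 12
f 37 48 42
f 37 42 38
f 37 38 44
f 37 44 47
f 37 47 48
f 38 42 46
f 42 48 41
f 48 47 39
f 47 44 43
f 44 38 45
f 40 46 41
f 40 41 39
f 40 39 43
f 40 43 45
f 40 45 46
f 41 46 42
f 39 41 48
f 43 39 47
f 45 43 44
f 46 45 38
f 50 49 53
f 50 53 51
f 51 53 54
f 51 54 52
f 53 49 55
f 53 55 54
f 54 55 56
f 54 56 52
f 55 49 57
f 55 57 56
f 56 57 58
f 56 58 52
f 57 49 59
f 57 59 58
f 58 59 60
f 58 60 52
f 59 49 61
f 59 61 60
f 60 61 62
f 60 62 52
f 61 49 63
f 61 63 62
f 62 63 64
f 62 64 52
f 63 49 65
f 63 65 64
f 64 65 66
f 64 66 52
f 65 49 50
f 65 50 66
f 66 50 51
f 66 51 52



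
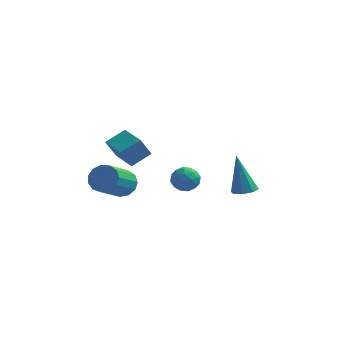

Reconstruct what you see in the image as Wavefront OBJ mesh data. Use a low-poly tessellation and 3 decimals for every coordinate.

v -0.812 4.415 -4.306
v -0.097 4.256 -4.014
v -1.343 3.684 -3.406
v -0.628 3.525 -3.114
v -0.929 4.25 -3.047
v -0.601 4.703 -3.603
v -0.839 3.237 -3.817
v -0.511 3.69 -4.373
v -0.114 3.528 -3.711
v -0.169 4.154 -3.235
v -1.271 3.786 -4.185
v -1.326 4.412 -3.709
v -0.408 4.4 -4.239
v -1.032 3.54 -3.181
v -1.209 3.967 -3.141
v -0.789 3.873 -2.969
v -0.704 4.662 -3.998
v -0.284 4.569 -3.826
v -0.773 4.566 -3.257
v -1.156 3.371 -3.594
v -0.736 3.278 -3.422
v -0.651 4.067 -4.451
v -0.231 3.973 -4.279
v -0.667 3.374 -4.163
v 0.002 3.879 -3.889
v -0.31 3.449 -3.36
v -0.434 3.28 -3.774
v -0.241 3.545 -4.101
v -0.03 4.247 -3.61
v -0.342 3.817 -3.08
v -0.519 4.243 -3.041
v -0.326 4.509 -3.368
v -0.04 3.819 -3.432
v -1.098 4.123 -4.34
v -1.41 3.693 -3.81
v -1.114 3.431 -4.052
v -0.921 3.697 -4.379
v -1.13 4.491 -4.06
v -1.442 4.061 -3.531
v -1.199 4.395 -3.319
v -1.006 4.66 -3.646
v -1.4 4.121 -3.988
v 2.798 1.185 -2.423
v 3.438 1.25 -2.275
v 2.282 1.595 -0.377
v 3.227 1.687 -2.415
v 2.765 1.83 -2.561
v 2.322 1.596 -2.625
v 2.158 1.121 -2.572
v 2.369 0.684 -2.431
v 2.831 0.541 -2.286
v 3.274 0.775 -2.221
v -2.739 -1.046 0.374
v -3.166 -1.337 1.357
v -2.002 -0.352 0.9
v -2.429 -0.643 1.882
v -1.691 -2.237 0.478
v -2.118 -2.528 1.46
v -0.954 -1.543 1.003
v -1.381 -1.834 1.986
v -3.147 1.28 -2.824
v -2.419 0.961 -2.982
v -2.866 -0.639 -1.815
v -3.593 -0.32 -1.656
v -2.368 1.219 -2.609
v -2.814 -0.381 -1.442
v -2.564 1.496 -2.304
v -3.011 -0.103 -1.137
v -2.945 1.705 -2.164
v -3.392 0.105 -0.997
v -3.39 1.778 -2.234
v -3.837 0.179 -1.066
v -3.758 1.694 -2.49
v -4.204 0.094 -1.323
v -3.932 1.478 -2.853
v -4.378 -0.122 -1.685
v -3.856 1.199 -3.206
v -4.303 -0.401 -2.039
v -3.555 0.945 -3.438
v -4.002 -0.654 -2.27
v -3.125 0.798 -3.475
v -3.571 -0.801 -2.307
v -2.701 0.804 -3.305
v -3.148 -0.795 -2.137
f 1 38 17
f 38 12 41
f 17 41 6
f 38 41 17
f 1 17 13
f 17 6 18
f 13 18 2
f 17 18 13
f 1 13 22
f 13 2 23
f 22 23 8
f 13 23 22
f 1 22 34
f 22 8 37
f 34 37 11
f 22 37 34
f 1 34 38
f 34 11 42
f 38 42 12
f 34 42 38
f 2 18 29
f 18 6 32
f 29 32 10
f 18 32 29
f 6 41 19
f 41 12 40
f 19 40 5
f 41 40 19
f 12 42 39
f 42 11 35
f 39 35 3
f 42 35 39
f 11 37 36
f 37 8 24
f 36 24 7
f 37 24 36
f 8 23 28
f 23 2 25
f 28 25 9
f 23 25 28
f 4 30 16
f 30 10 31
f 16 31 5
f 30 31 16
f 4 16 14
f 16 5 15
f 14 15 3
f 16 15 14
f 4 14 21
f 14 3 20
f 21 20 7
f 14 20 21
f 4 21 26
f 21 7 27
f 26 27 9
f 21 27 26
f 4 26 30
f 26 9 33
f 30 33 10
f 26 33 30
f 5 31 19
f 31 10 32
f 19 32 6
f 31 32 19
f 3 15 39
f 15 5 40
f 39 40 12
f 15 40 39
f 7 20 36
f 20 3 35
f 36 35 11
f 20 35 36
f 9 27 28
f 27 7 24
f 28 24 8
f 27 24 28
f 10 33 29
f 33 9 25
f 29 25 2
f 33 25 29
f 44 43 46
f 44 46 45
f 46 43 47
f 46 47 45
f 47 43 48
f 47 48 45
f 48 43 49
f 48 49 45
f 49 43 50
f 49 50 45
f 50 43 51
f 50 51 45
f 51 43 52
f 51 52 45
f 52 43 44
f 52 44 45
f 54 56 53
f 57 54 53
f 53 56 55
f 55 57 53
f 54 60 56
f 58 54 57
f 58 60 54
f 56 60 55
f 59 57 55
f 55 60 59
f 59 58 57
f 60 58 59
f 62 61 65
f 62 65 63
f 63 65 66
f 63 66 64
f 65 61 67
f 65 67 66
f 66 67 68
f 66 68 64
f 67 61 69
f 67 69 68
f 68 69 70
f 68 70 64
f 69 61 71
f 69 71 70
f 70 71 72
f 70 72 64
f 71 61 73
f 71 73 72
f 72 73 74
f 72 74 64
f 73 61 75
f 73 75 74
f 74 75 76
f 74 76 64
f 75 61 77
f 75 77 76
f 76 77 78
f 76 78 64
f 77 61 79
f 77 79 78
f 78 79 80
f 78 80 64
f 79 61 81
f 79 81 80
f 80 81 82
f 80 82 64
f 81 61 83
f 81 83 82
f 82 83 84
f 82 84 64
f 83 61 62
f 83 62 84
f 84 62 63
f 84 63 64



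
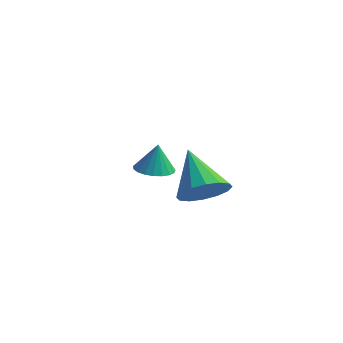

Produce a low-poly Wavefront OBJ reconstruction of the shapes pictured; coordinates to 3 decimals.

v -2.376 -1.566 -4.183
v -1.715 -1.774 -4.279
v -2.204 -1.534 -3.057
v -1.69 -1.484 -4.291
v -1.783 -1.209 -4.284
v -1.979 -0.995 -4.26
v -2.244 -0.88 -4.223
v -2.531 -0.883 -4.179
v -2.792 -1.005 -4.135
v -2.981 -1.223 -4.1
v -3.066 -1.501 -4.079
v -3.031 -1.79 -4.077
v -2.883 -2.04 -4.092
v -2.648 -2.208 -4.124
v -2.365 -2.265 -4.165
v -2.085 -2.202 -4.21
v -1.855 -2.028 -4.25
v 1.542 -2.788 -3.803
v 2.217 -2.763 -3.222
v 0.338 -2.432 -2.417
v 2.172 -2.33 -3.373
v 1.959 -2.019 -3.638
v 1.634 -1.915 -3.947
v 1.285 -2.044 -4.218
v 1.004 -2.373 -4.377
v 0.868 -2.813 -4.383
v 0.912 -3.247 -4.233
v 1.125 -3.557 -3.967
v 1.45 -3.662 -3.658
v 1.8 -3.532 -3.387
v 2.08 -3.203 -3.228
f 2 1 4
f 2 4 3
f 4 1 5
f 4 5 3
f 5 1 6
f 5 6 3
f 6 1 7
f 6 7 3
f 7 1 8
f 7 8 3
f 8 1 9
f 8 9 3
f 9 1 10
f 9 10 3
f 10 1 11
f 10 11 3
f 11 1 12
f 11 12 3
f 12 1 13
f 12 13 3
f 13 1 14
f 13 14 3
f 14 1 15
f 14 15 3
f 15 1 16
f 15 16 3
f 16 1 17
f 16 17 3
f 17 1 2
f 17 2 3
f 19 18 21
f 19 21 20
f 21 18 22
f 21 22 20
f 22 18 23
f 22 23 20
f 23 18 24
f 23 24 20
f 24 18 25
f 24 25 20
f 25 18 26
f 25 26 20
f 26 18 27
f 26 27 20
f 27 18 28
f 27 28 20
f 28 18 29
f 28 29 20
f 29 18 30
f 29 30 20
f 30 18 31
f 30 31 20
f 31 18 19
f 31 19 20



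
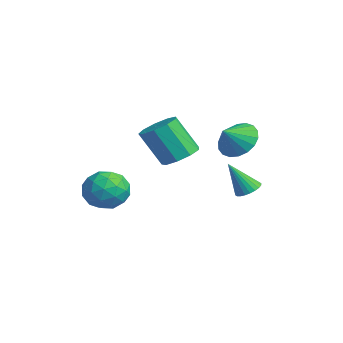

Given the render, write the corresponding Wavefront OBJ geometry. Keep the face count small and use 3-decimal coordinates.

v 3.013 0.543 3.053
v 3.78 1.143 3.358
v 3.367 -0.283 3.787
v 3.445 1.253 3.644
v 3.024 1.223 3.813
v 2.602 1.058 3.831
v 2.261 0.791 3.695
v 2.069 0.475 3.432
v 2.064 0.172 3.094
v 2.247 -0.057 2.748
v 2.581 -0.167 2.462
v 3.002 -0.137 2.293
v 3.424 0.028 2.275
v 3.765 0.294 2.411
v 3.958 0.611 2.674
v 3.963 0.913 3.012
v -1.82 -3.14 -1.057
v -1.22 -3.217 -0.083
v -1.12 -4.763 -1.617
v -0.52 -4.84 -0.643
v -1.662 -4.935 -0.622
v -2.095 -3.932 -0.276
v -0.245 -4.048 -1.424
v -0.678 -3.045 -1.078
v -0.247 -3.778 -0.31
v -1.123 -4.327 0.186
v -1.217 -3.653 -1.886
v -2.093 -4.202 -1.39
v -1.581 -3.036 -0.521
v -0.759 -4.944 -1.179
v -1.43 -5 -1.166
v -1.077 -5.046 -0.594
v -2.095 -3.456 -0.634
v -1.743 -3.501 -0.062
v -2.003 -4.511 -0.378
v -0.597 -4.479 -1.638
v -0.245 -4.524 -1.066
v -1.263 -2.934 -1.106
v -0.91 -2.98 -0.534
v -0.337 -3.469 -1.322
v -0.657 -3.411 -0.082
v -0.246 -4.365 -0.411
v -0.084 -3.9 -0.87
v -0.338 -3.31 -0.667
v -1.172 -3.733 0.209
v -0.76 -4.688 -0.12
v -1.432 -4.744 -0.107
v -1.686 -4.154 0.096
v -0.6 -4.063 0.076
v -1.58 -3.292 -1.58
v -1.168 -4.247 -1.909
v -0.654 -3.826 -1.796
v -0.908 -3.236 -1.593
v -2.094 -3.615 -1.289
v -1.683 -4.569 -1.618
v -2.002 -4.67 -1.033
v -2.256 -4.08 -0.83
v -1.74 -3.917 -1.776
v 1.637 1.573 -0.47
v 1.999 1.076 -0.681
v 1.363 0.727 1.05
v 2.174 1.221 -0.569
v 2.268 1.419 -0.441
v 2.265 1.641 -0.318
v 2.167 1.852 -0.218
v 1.988 2.021 -0.157
v 1.756 2.122 -0.143
v 1.505 2.139 -0.178
v 1.275 2.07 -0.258
v 1.099 1.925 -0.371
v 1.006 1.726 -0.498
v 1.008 1.505 -0.621
v 1.107 1.293 -0.721
v 1.286 1.124 -0.782
v 1.518 1.024 -0.797
v 1.768 1.007 -0.761
v -0.252 -0.851 1.138
v 0.258 -0.202 1.627
v -0.298 -1.08 3.371
v -0.808 -1.729 2.882
v -0.356 0.014 1.541
v -0.912 -0.864 3.285
v -0.922 -0.175 1.265
v -1.477 -1.053 3.009
v -1.174 -0.68 0.93
v -1.729 -1.558 2.674
v -0.995 -1.266 0.693
v -1.55 -2.144 2.437
v -0.468 -1.657 0.663
v -1.024 -2.535 2.407
v 0.159 -1.671 0.856
v -0.396 -2.549 2.6
v 0.594 -1.302 1.181
v 0.039 -2.18 2.925
v 0.633 -0.721 1.485
v 0.078 -1.599 3.229
f 2 1 4
f 2 4 3
f 4 1 5
f 4 5 3
f 5 1 6
f 5 6 3
f 6 1 7
f 6 7 3
f 7 1 8
f 7 8 3
f 8 1 9
f 8 9 3
f 9 1 10
f 9 10 3
f 10 1 11
f 10 11 3
f 11 1 12
f 11 12 3
f 12 1 13
f 12 13 3
f 13 1 14
f 13 14 3
f 14 1 15
f 14 15 3
f 15 1 16
f 15 16 3
f 16 1 2
f 16 2 3
f 17 54 33
f 54 28 57
f 33 57 22
f 54 57 33
f 17 33 29
f 33 22 34
f 29 34 18
f 33 34 29
f 17 29 38
f 29 18 39
f 38 39 24
f 29 39 38
f 17 38 50
f 38 24 53
f 50 53 27
f 38 53 50
f 17 50 54
f 50 27 58
f 54 58 28
f 50 58 54
f 18 34 45
f 34 22 48
f 45 48 26
f 34 48 45
f 22 57 35
f 57 28 56
f 35 56 21
f 57 56 35
f 28 58 55
f 58 27 51
f 55 51 19
f 58 51 55
f 27 53 52
f 53 24 40
f 52 40 23
f 53 40 52
f 24 39 44
f 39 18 41
f 44 41 25
f 39 41 44
f 20 46 32
f 46 26 47
f 32 47 21
f 46 47 32
f 20 32 30
f 32 21 31
f 30 31 19
f 32 31 30
f 20 30 37
f 30 19 36
f 37 36 23
f 30 36 37
f 20 37 42
f 37 23 43
f 42 43 25
f 37 43 42
f 20 42 46
f 42 25 49
f 46 49 26
f 42 49 46
f 21 47 35
f 47 26 48
f 35 48 22
f 47 48 35
f 19 31 55
f 31 21 56
f 55 56 28
f 31 56 55
f 23 36 52
f 36 19 51
f 52 51 27
f 36 51 52
f 25 43 44
f 43 23 40
f 44 40 24
f 43 40 44
f 26 49 45
f 49 25 41
f 45 41 18
f 49 41 45
f 60 59 62
f 60 62 61
f 62 59 63
f 62 63 61
f 63 59 64
f 63 64 61
f 64 59 65
f 64 65 61
f 65 59 66
f 65 66 61
f 66 59 67
f 66 67 61
f 67 59 68
f 67 68 61
f 68 59 69
f 68 69 61
f 69 59 70
f 69 70 61
f 70 59 71
f 70 71 61
f 71 59 72
f 71 72 61
f 72 59 73
f 72 73 61
f 73 59 74
f 73 74 61
f 74 59 75
f 74 75 61
f 75 59 76
f 75 76 61
f 76 59 60
f 76 60 61
f 78 77 81
f 78 81 79
f 79 81 82
f 79 82 80
f 81 77 83
f 81 83 82
f 82 83 84
f 82 84 80
f 83 77 85
f 83 85 84
f 84 85 86
f 84 86 80
f 85 77 87
f 85 87 86
f 86 87 88
f 86 88 80
f 87 77 89
f 87 89 88
f 88 89 90
f 88 90 80
f 89 77 91
f 89 91 90
f 90 91 92
f 90 92 80
f 91 77 93
f 91 93 92
f 92 93 94
f 92 94 80
f 93 77 95
f 93 95 94
f 94 95 96
f 94 96 80
f 95 77 78
f 95 78 96
f 96 78 79
f 96 79 80



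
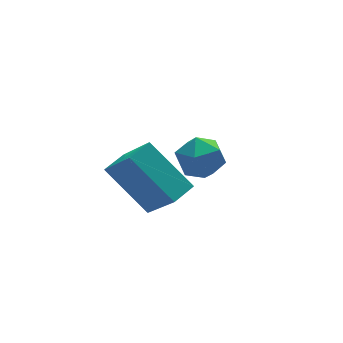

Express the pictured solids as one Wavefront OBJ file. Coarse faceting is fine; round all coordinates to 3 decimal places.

v 0.998 2.141 -0.68
v 1.493 1.777 -1.358
v 0.627 0.783 -0.222
v 1.122 0.419 -0.9
v 1.54 0.847 -0.208
v 1.769 1.686 -0.491
v 0.351 0.874 -1.089
v 0.58 1.713 -1.372
v 1.093 0.994 -1.611
v 1.827 0.977 -1.066
v 0.293 1.583 -0.514
v 1.027 1.566 0.031
v -2.846 -0.416 1.475
v -2.506 -1.671 3.008
v -2.071 -0.043 1.609
v -1.731 -1.299 3.141
v -1.989 -1.741 0.199
v -1.649 -2.997 1.731
v -1.214 -1.369 0.332
v -0.874 -2.624 1.865
f 1 12 6
f 1 6 2
f 1 2 8
f 1 8 11
f 1 11 12
f 2 6 10
f 6 12 5
f 12 11 3
f 11 8 7
f 8 2 9
f 4 10 5
f 4 5 3
f 4 3 7
f 4 7 9
f 4 9 10
f 5 10 6
f 3 5 12
f 7 3 11
f 9 7 8
f 10 9 2
f 14 16 13
f 17 14 13
f 13 16 15
f 15 17 13
f 14 20 16
f 18 14 17
f 18 20 14
f 16 20 15
f 19 17 15
f 15 20 19
f 19 18 17
f 20 18 19



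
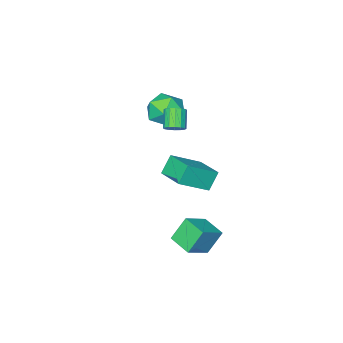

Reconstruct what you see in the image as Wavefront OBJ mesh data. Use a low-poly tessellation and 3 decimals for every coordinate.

v 1.932 2.347 0.76
v 1.264 2.271 1.754
v 2.198 3.998 1.065
v 1.529 3.922 2.059
v 3.531 1.898 1.801
v 2.862 1.822 2.795
v 3.796 3.549 2.106
v 3.128 3.473 3.1
v -2.453 -3.569 1.665
v -1.77 -2.594 1.453
v -0.97 -4.726 1.127
v -0.287 -3.751 0.915
v -0.594 -4.04 2.049
v -1.51 -3.325 2.381
v -1.23 -3.995 0.199
v -2.146 -3.28 0.531
v -1.013 -2.858 0.547
v -0.62 -2.885 1.69
v -2.12 -4.435 0.89
v -1.727 -4.462 2.033
v 0.851 2.189 -3.006
v 2.253 2.28 -2.161
v 0.89 3.582 -3.221
v 2.292 3.673 -2.375
v 1.648 1.967 -4.305
v 3.05 2.058 -3.459
v 1.687 3.36 -4.519
v 3.089 3.451 -3.674
v 0.494 -0.687 2.294
v 0.945 -0.592 2.677
v 0.358 -1.238 3.529
v -0.094 -1.333 3.146
v 0.75 -0.354 2.722
v 0.163 -1 3.575
v 0.486 -0.206 2.653
v -0.101 -0.852 3.505
v 0.224 -0.187 2.487
v -0.363 -0.833 3.339
v 0.034 -0.302 2.27
v -0.553 -0.948 3.122
v -0.032 -0.52 2.058
v -0.619 -1.166 2.911
v 0.042 -0.782 1.911
v -0.545 -1.428 2.763
v 0.237 -1.02 1.865
v -0.35 -1.666 2.718
v 0.501 -1.168 1.935
v -0.086 -1.814 2.787
v 0.763 -1.187 2.101
v 0.176 -1.833 2.953
v 0.953 -1.072 2.318
v 0.366 -1.718 3.17
v 1.019 -0.854 2.529
v 0.432 -1.5 3.382
f 2 4 1
f 5 2 1
f 1 4 3
f 3 5 1
f 2 8 4
f 6 2 5
f 6 8 2
f 4 8 3
f 7 5 3
f 3 8 7
f 7 6 5
f 8 6 7
f 9 20 14
f 9 14 10
f 9 10 16
f 9 16 19
f 9 19 20
f 10 14 18
f 14 20 13
f 20 19 11
f 19 16 15
f 16 10 17
f 12 18 13
f 12 13 11
f 12 11 15
f 12 15 17
f 12 17 18
f 13 18 14
f 11 13 20
f 15 11 19
f 17 15 16
f 18 17 10
f 22 24 21
f 25 22 21
f 21 24 23
f 23 25 21
f 22 28 24
f 26 22 25
f 26 28 22
f 24 28 23
f 27 25 23
f 23 28 27
f 27 26 25
f 28 26 27
f 30 29 33
f 30 33 31
f 31 33 34
f 31 34 32
f 33 29 35
f 33 35 34
f 34 35 36
f 34 36 32
f 35 29 37
f 35 37 36
f 36 37 38
f 36 38 32
f 37 29 39
f 37 39 38
f 38 39 40
f 38 40 32
f 39 29 41
f 39 41 40
f 40 41 42
f 40 42 32
f 41 29 43
f 41 43 42
f 42 43 44
f 42 44 32
f 43 29 45
f 43 45 44
f 44 45 46
f 44 46 32
f 45 29 47
f 45 47 46
f 46 47 48
f 46 48 32
f 47 29 49
f 47 49 48
f 48 49 50
f 48 50 32
f 49 29 51
f 49 51 50
f 50 51 52
f 50 52 32
f 51 29 53
f 51 53 52
f 52 53 54
f 52 54 32
f 53 29 30
f 53 30 54
f 54 30 31
f 54 31 32



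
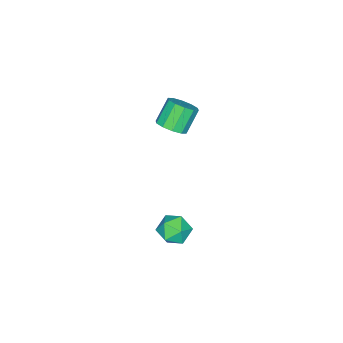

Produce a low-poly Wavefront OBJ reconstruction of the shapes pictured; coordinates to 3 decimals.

v -2.976 -3.03 2.999
v -2.453 -3.606 3.471
v -3.461 -3.485 4.734
v -3.984 -2.91 4.261
v -2.269 -3.083 3.569
v -3.277 -2.963 4.831
v -2.354 -2.541 3.448
v -3.363 -2.42 4.711
v -2.678 -2.185 3.156
v -3.686 -2.065 4.419
v -3.115 -2.152 2.804
v -4.123 -2.032 4.067
v -3.499 -2.455 2.526
v -4.507 -2.334 3.789
v -3.683 -2.977 2.429
v -4.691 -2.857 3.691
v -3.597 -3.52 2.549
v -4.606 -3.399 3.812
v -3.274 -3.875 2.841
v -4.282 -3.755 4.104
v -2.837 -3.908 3.193
v -3.845 -3.788 4.456
v 2.083 1 1.724
v 2.572 1.373 0.951
v 3.468 0.767 2.489
v 3.957 1.14 1.716
v 3.395 1.729 2.275
v 2.539 1.874 1.802
v 3.501 0.266 1.638
v 2.645 0.411 1.165
v 3.449 0.919 0.897
v 3.384 1.823 1.291
v 2.656 0.317 2.149
v 2.591 1.221 2.543
f 2 1 5
f 2 5 3
f 3 5 6
f 3 6 4
f 5 1 7
f 5 7 6
f 6 7 8
f 6 8 4
f 7 1 9
f 7 9 8
f 8 9 10
f 8 10 4
f 9 1 11
f 9 11 10
f 10 11 12
f 10 12 4
f 11 1 13
f 11 13 12
f 12 13 14
f 12 14 4
f 13 1 15
f 13 15 14
f 14 15 16
f 14 16 4
f 15 1 17
f 15 17 16
f 16 17 18
f 16 18 4
f 17 1 19
f 17 19 18
f 18 19 20
f 18 20 4
f 19 1 21
f 19 21 20
f 20 21 22
f 20 22 4
f 21 1 2
f 21 2 22
f 22 2 3
f 22 3 4
f 23 34 28
f 23 28 24
f 23 24 30
f 23 30 33
f 23 33 34
f 24 28 32
f 28 34 27
f 34 33 25
f 33 30 29
f 30 24 31
f 26 32 27
f 26 27 25
f 26 25 29
f 26 29 31
f 26 31 32
f 27 32 28
f 25 27 34
f 29 25 33
f 31 29 30
f 32 31 24

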